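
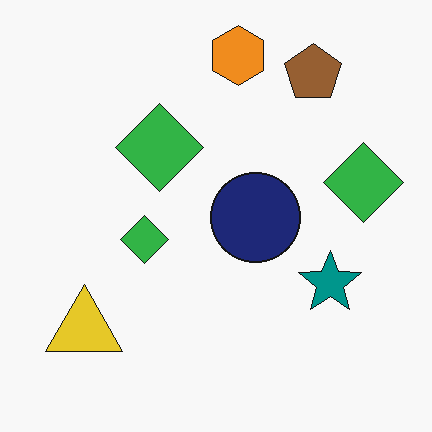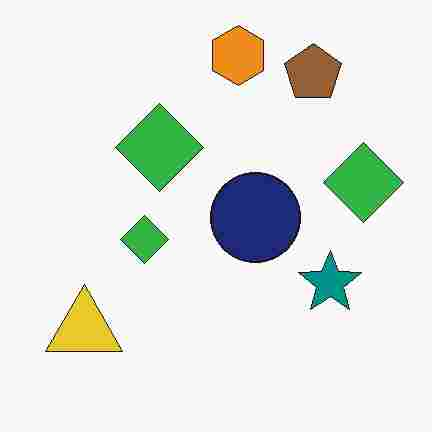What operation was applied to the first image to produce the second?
The transformation is: heavily JPEG-compressed with obvious blocking artifacts.

Blocky 8×8 compression artifacts appear around shape edges and the flat background shows ringing — characteristic JPEG degradation.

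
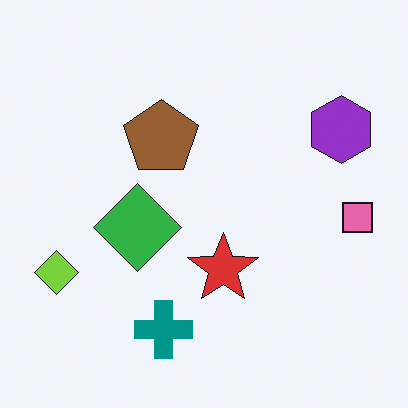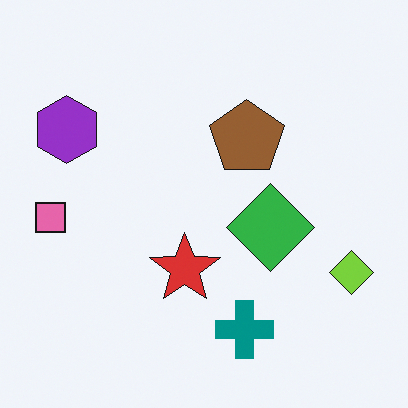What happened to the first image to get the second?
The second image is the first flipped horizontally (left ↔ right).

The pink square is in the right of the first image and the left of the second — shapes on opposite sides of the vertical midline have swapped in a mirror flip.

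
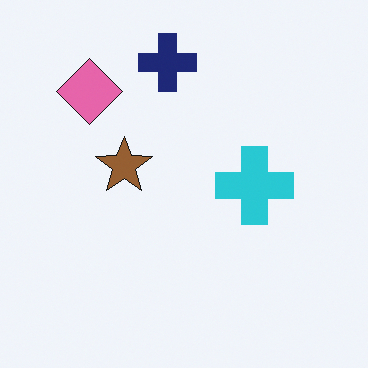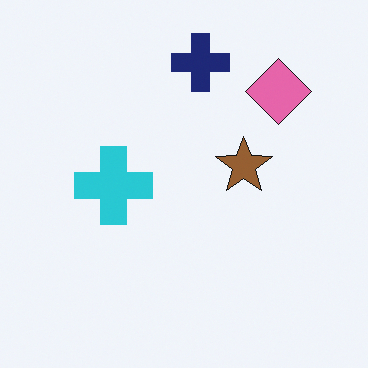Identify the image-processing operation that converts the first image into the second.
This is the original image flipped horizontally (left ↔ right).

The pink diamond is in the top-left of the first image and the top-right of the second — shapes on opposite sides of the vertical midline have swapped in a mirror flip.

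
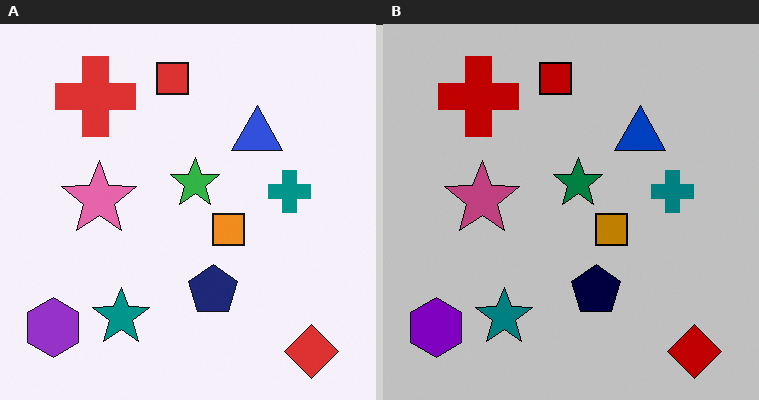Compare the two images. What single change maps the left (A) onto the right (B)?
Heavily posterized to just a handful of flat colors.

Each flat color has snapped to a coarser quantized level — most visibly, the near-white background has dropped to a flat grey.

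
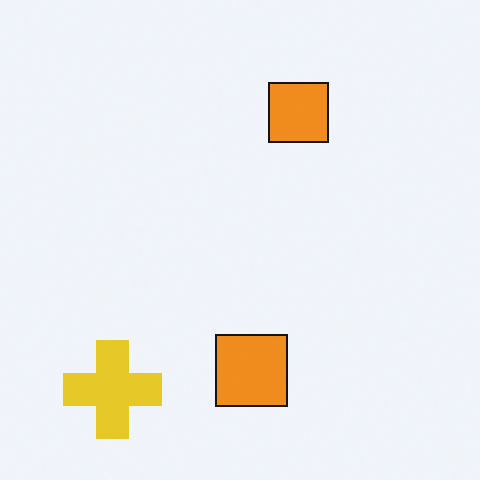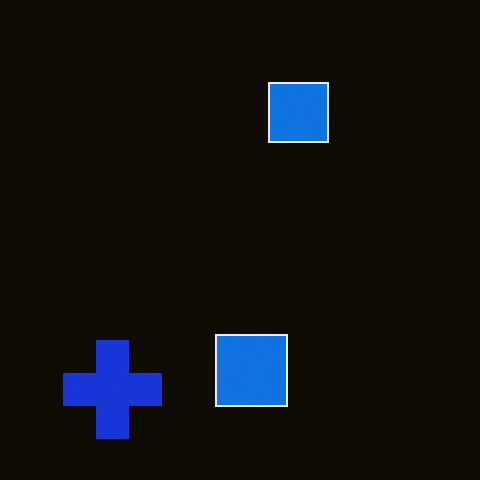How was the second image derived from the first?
The image was color-inverted (negative).

The light background has become dark and every shape's color is its complement — a photographic negative.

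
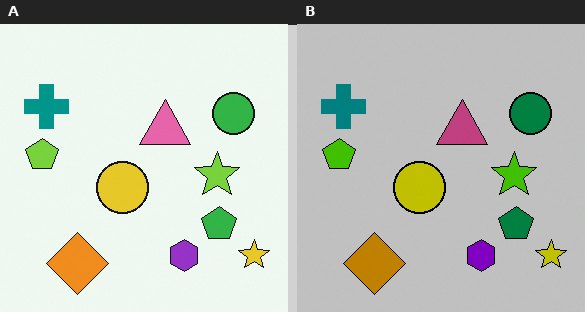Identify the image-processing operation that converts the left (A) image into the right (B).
This is the original image heavily posterized to just a handful of flat colors.

Each flat color has snapped to a coarser quantized level — most visibly, the near-white background has dropped to a flat grey.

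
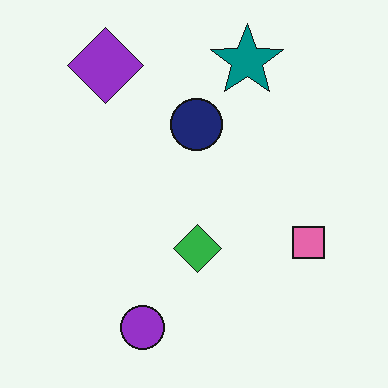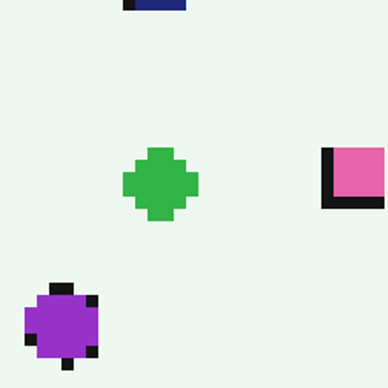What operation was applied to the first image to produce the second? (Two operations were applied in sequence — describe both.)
The image was moderately pixelated, then cropped to a noticeably smaller region and rescaled.

Shapes are reduced to large square blocks; fine edges and outlines are lost — a downscale-then-upscale (mosaic) effect. The visible shapes are larger and the field of view is narrower; shapes near the original edges may be partly or wholly outside the frame — a crop-and-rescale.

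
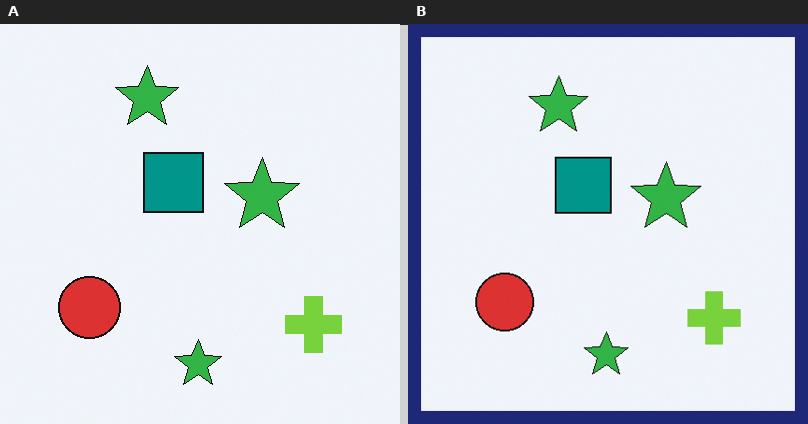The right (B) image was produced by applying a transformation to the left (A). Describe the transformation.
Framed with a navy border.

A solid navy frame runs around the edge of the right (B) image, with the content slightly shrunk inside it.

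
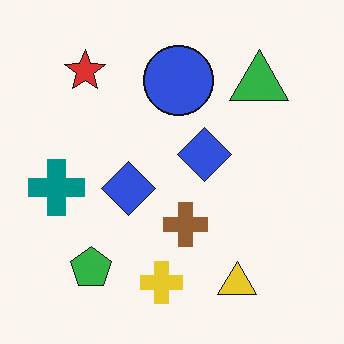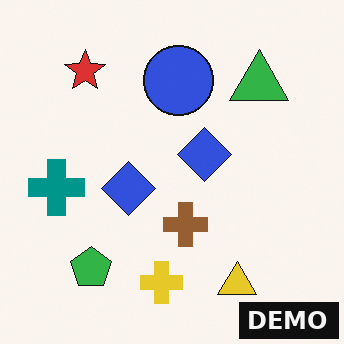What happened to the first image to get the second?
Watermarked with the text "DEMO" in the lower-right corner.

A dark label reading "DEMO" appears in the lower-right corner.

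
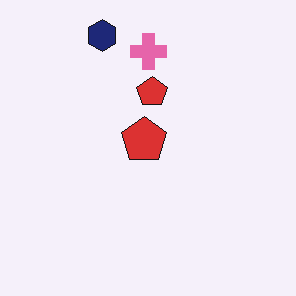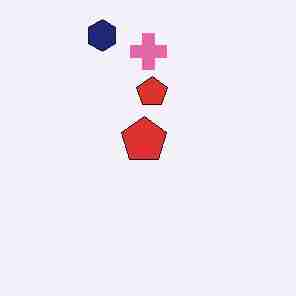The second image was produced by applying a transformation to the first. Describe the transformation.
It was heavily JPEG-compressed with obvious blocking artifacts.

Blocky 8×8 compression artifacts appear around shape edges and the flat background shows ringing — characteristic JPEG degradation.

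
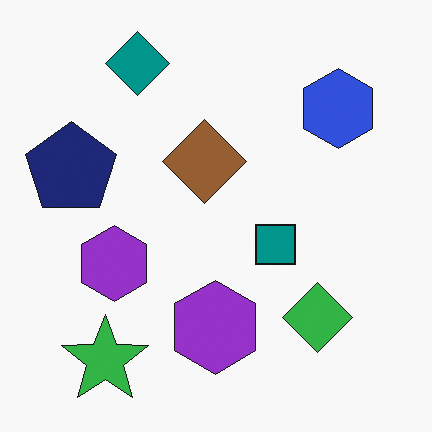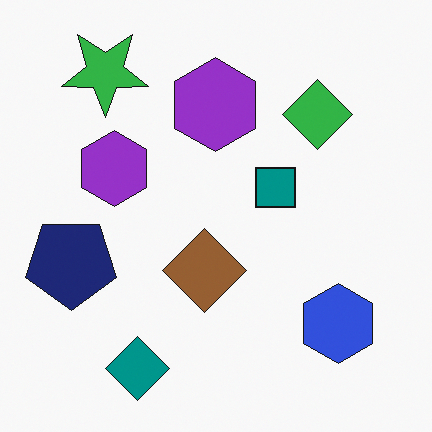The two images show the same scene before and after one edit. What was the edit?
This is the original image flipped vertically (top ↔ bottom).

The teal diamond is in the top-left of the first image and the bottom-left of the second — shapes on opposite sides of the horizontal midline have swapped in a mirror flip.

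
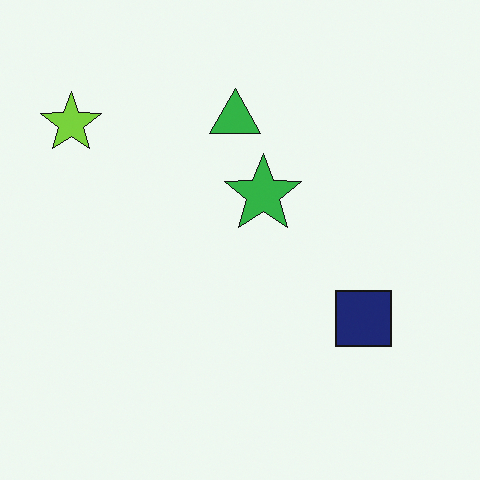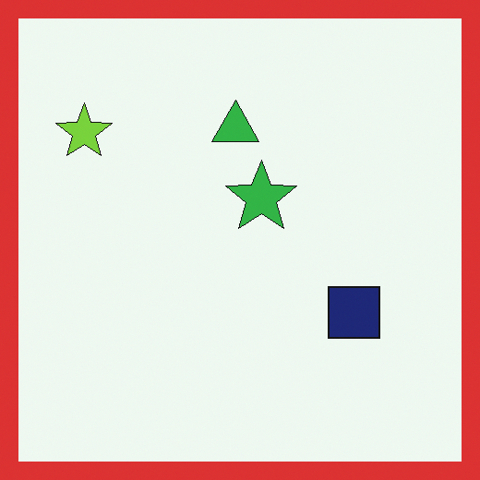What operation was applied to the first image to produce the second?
The second image is the first framed with a red border.

A solid red frame runs around the edge of the second image, with the content slightly shrunk inside it.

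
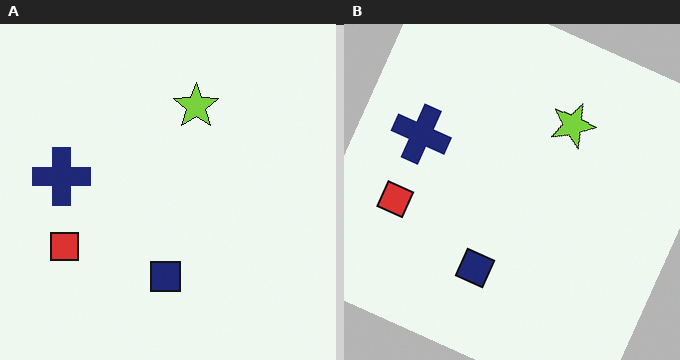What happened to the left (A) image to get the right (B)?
The transformation is: rotated clockwise by a moderate amount.

Every shape is tilted by the same angle and the image corners show triangular fill wedges — a whole-image rotation by a non-right angle.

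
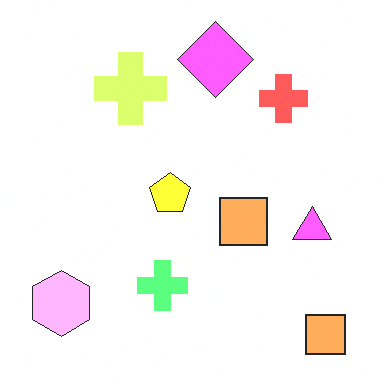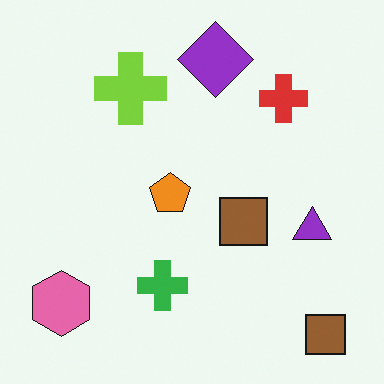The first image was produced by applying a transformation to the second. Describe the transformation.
Brightened a lot.

Every pixel — background and shapes alike — is uniformly brightened.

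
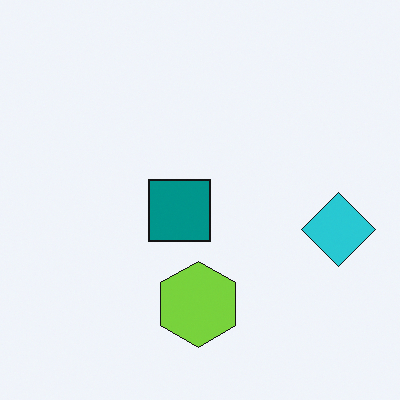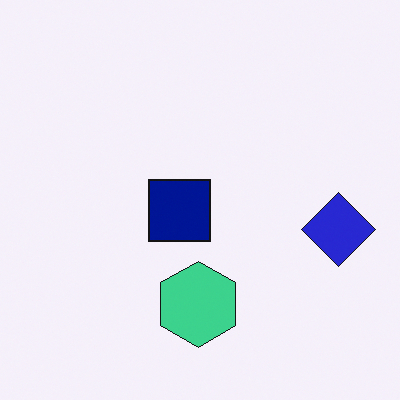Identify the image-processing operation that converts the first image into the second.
The second image is the first hue-shifted slightly.

Every shape's color has rotated by the same amount around the hue wheel — a uniform hue shift.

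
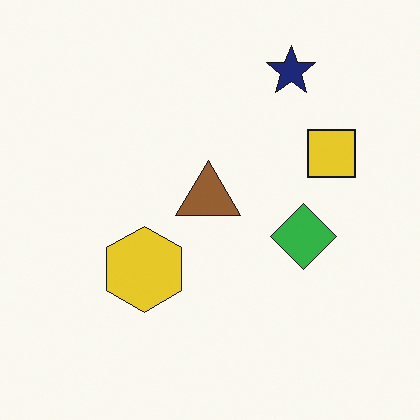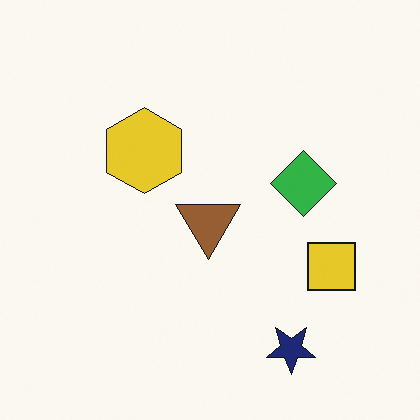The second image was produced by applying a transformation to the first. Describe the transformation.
It was flipped vertically (top ↔ bottom).

The navy star is in the top-right of the first image and the bottom-right of the second — shapes on opposite sides of the horizontal midline have swapped in a mirror flip.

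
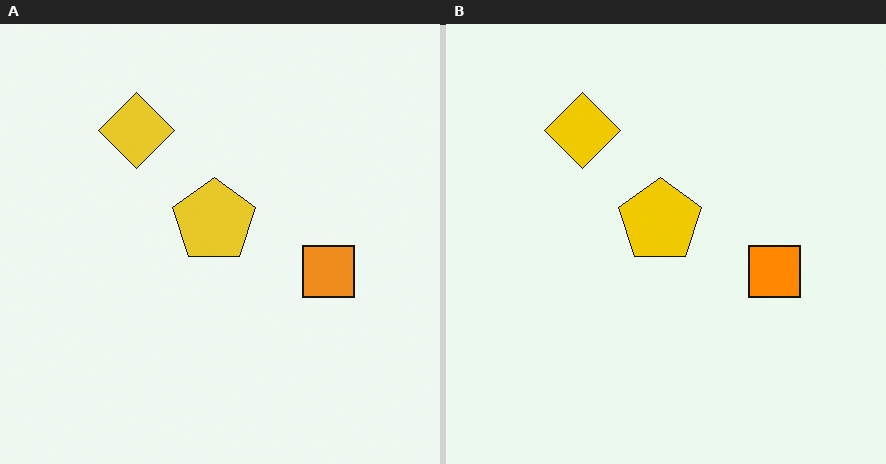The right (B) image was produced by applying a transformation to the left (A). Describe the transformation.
The image was slightly oversaturated.

All colors are more vivid — a global saturation change.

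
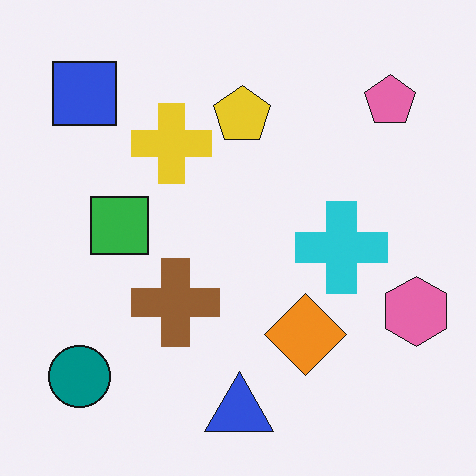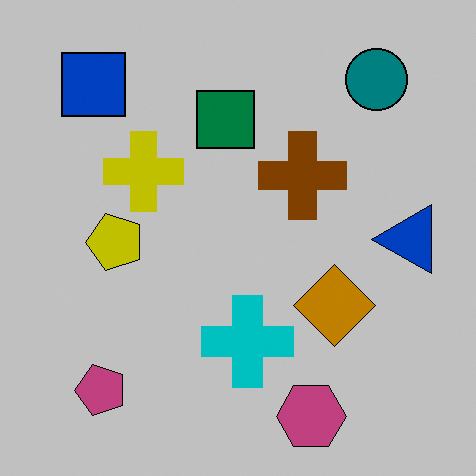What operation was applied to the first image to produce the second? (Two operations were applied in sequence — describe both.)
The transformation is: transposed (reflected across the top-left ↔ bottom-right diagonal), then heavily posterized to just a handful of flat colors.

Shapes have swapped their row and column positions — what was in the top-right is now in the bottom-left — a diagonal reflection. Each flat color has snapped to a coarser quantized level — most visibly, the near-white background has dropped to a flat grey.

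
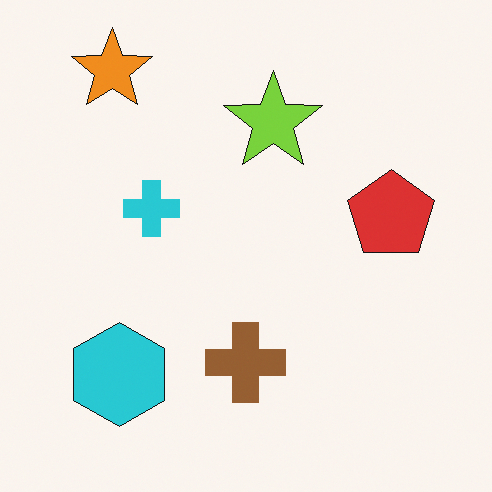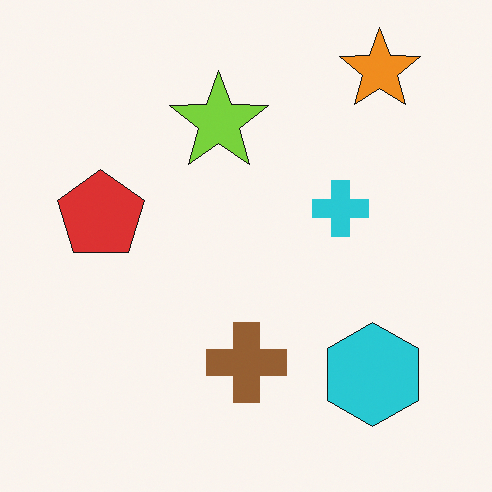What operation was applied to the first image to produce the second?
This is the original image flipped horizontally (left ↔ right).

The red pentagon is in the right of the first image and the left of the second — shapes on opposite sides of the vertical midline have swapped in a mirror flip.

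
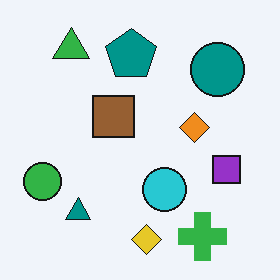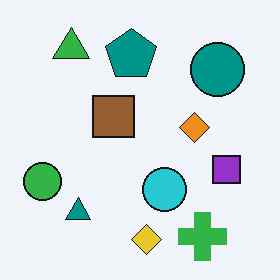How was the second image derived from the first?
This is the original image given moderate JPEG compression.

Blocky 8×8 compression artifacts appear around shape edges and the flat background shows ringing — characteristic JPEG degradation.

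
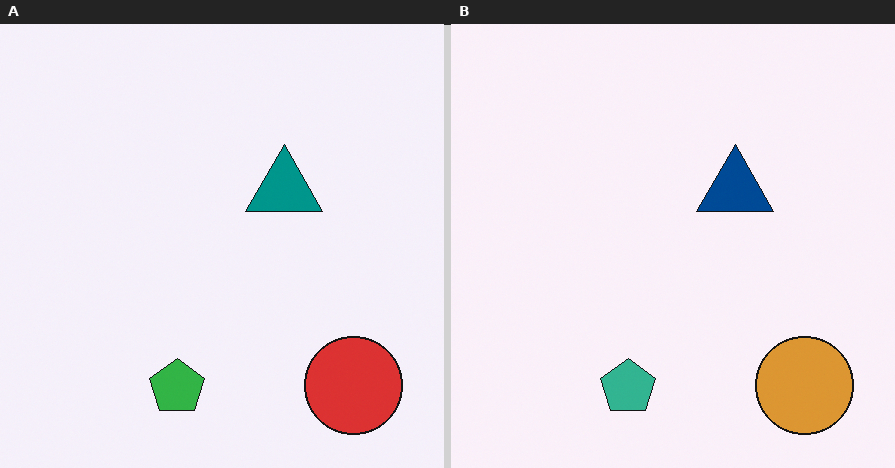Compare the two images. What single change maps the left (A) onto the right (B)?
It was hue-shifted slightly.

Every shape's color has rotated by the same amount around the hue wheel — a uniform hue shift.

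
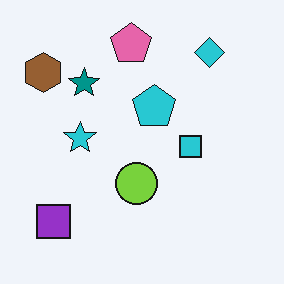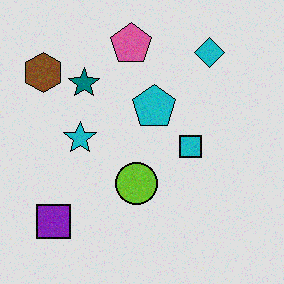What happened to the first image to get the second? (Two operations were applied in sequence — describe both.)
The second image is the first degraded with subtle gaussian noise, then posterized to a reduced palette.

Random speckle covers the whole image, including the flat background. Each flat color has snapped to a coarser quantized level — most visibly, the near-white background has dropped to a flat grey.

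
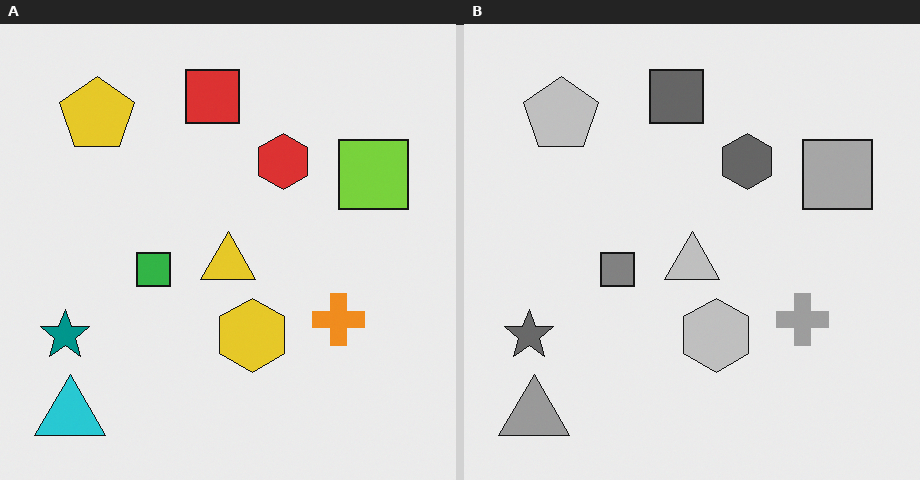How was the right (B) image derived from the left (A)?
Converted to grayscale.

All color is removed — every shape is now a shade of grey.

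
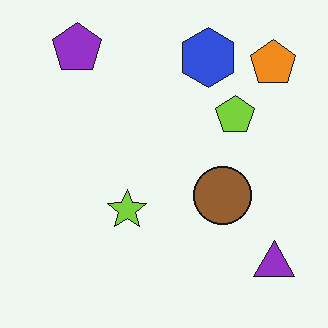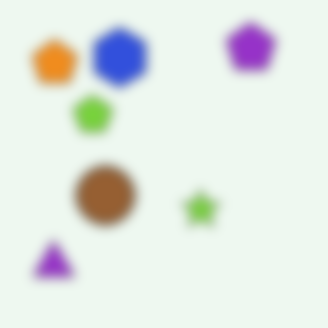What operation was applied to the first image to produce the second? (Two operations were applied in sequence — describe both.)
The image was flipped horizontally (left ↔ right), then strongly gaussian-blurred.

The purple triangle is in the bottom-right of the first image and the bottom-left of the second — shapes on opposite sides of the vertical midline have swapped in a mirror flip. Shape edges and outlines are uniformly softened across the whole image.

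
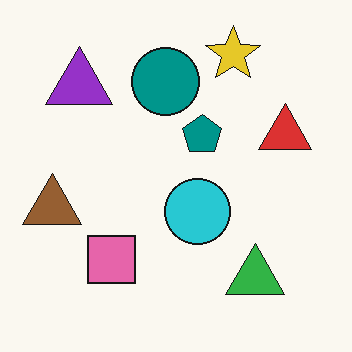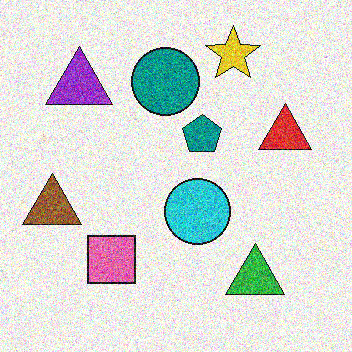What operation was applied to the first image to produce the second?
The image was degraded with strong gaussian noise.

Random speckle covers the whole image, including the flat background.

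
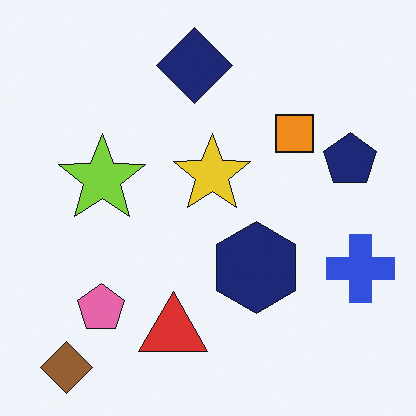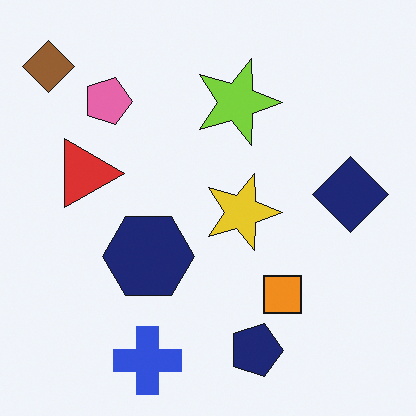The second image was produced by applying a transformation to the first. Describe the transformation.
It was rotated 90° clockwise.

The brown diamond sits in the bottom-left of the first image and the top-left of the second — consistent with a whole-image 90° clockwise rotation.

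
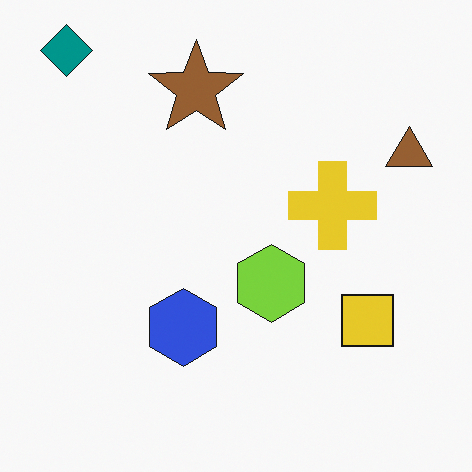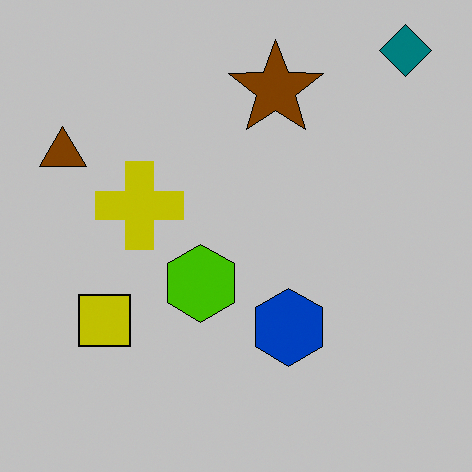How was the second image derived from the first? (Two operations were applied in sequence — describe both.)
The second image is the first flipped horizontally (left ↔ right), then aggressively posterized.

The brown triangle is in the top-right of the first image and the top-left of the second — shapes on opposite sides of the vertical midline have swapped in a mirror flip. Each flat color has snapped to a coarser quantized level — most visibly, the near-white background has dropped to a flat grey.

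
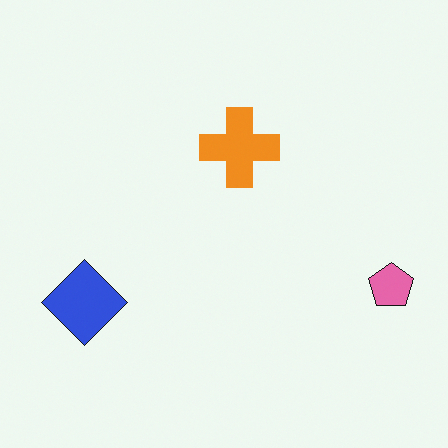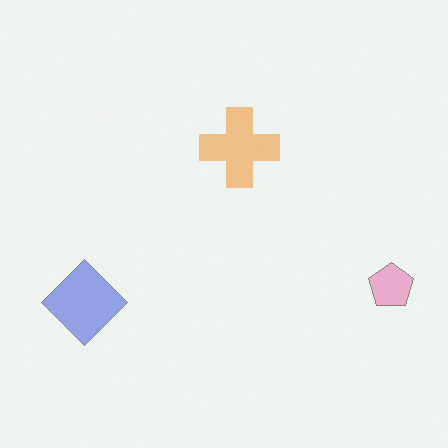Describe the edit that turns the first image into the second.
The second image is the first given much lower contrast.

Tones are pushed toward mid-grey across the whole image — a global contrast change.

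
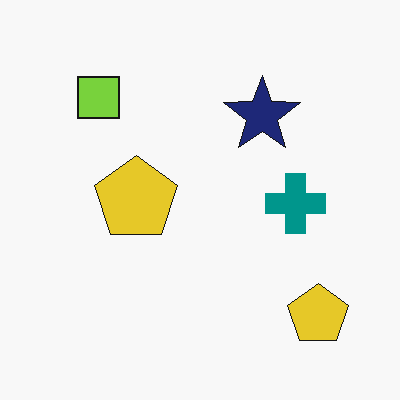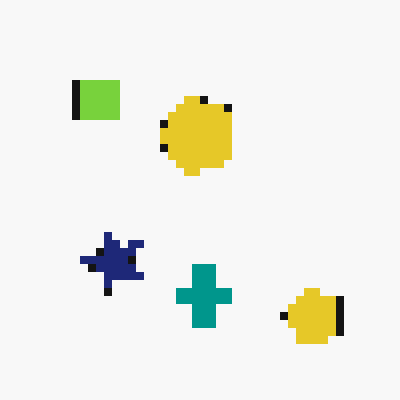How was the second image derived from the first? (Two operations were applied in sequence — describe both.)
Transposed (reflected across the top-left ↔ bottom-right diagonal), then moderately pixelated.

Shapes have swapped their row and column positions — what was in the top-right is now in the bottom-left — a diagonal reflection. Shapes are reduced to large square blocks; fine edges and outlines are lost — a downscale-then-upscale (mosaic) effect.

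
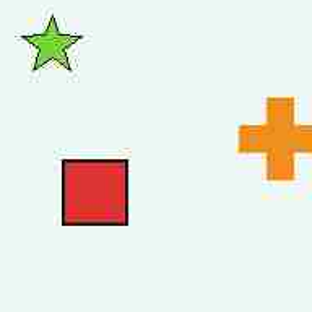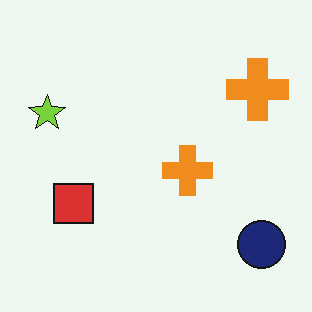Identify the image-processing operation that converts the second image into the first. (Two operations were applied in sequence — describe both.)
The first image is the second degraded with heavy JPEG compression, then cropped tightly and scaled back up.

Blocky 8×8 compression artifacts appear around shape edges and the flat background shows ringing — characteristic JPEG degradation. The visible shapes are larger and the field of view is narrower; shapes near the original edges may be partly or wholly outside the frame — a crop-and-rescale.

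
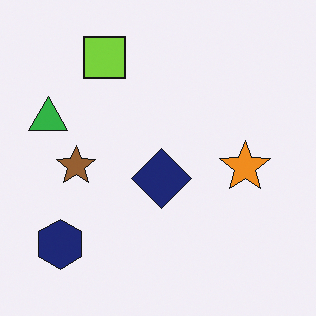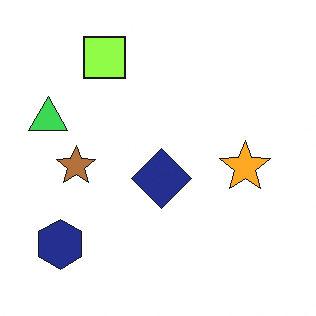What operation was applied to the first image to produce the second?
The transformation is: brightened a little.

Every pixel — background and shapes alike — is uniformly brightened.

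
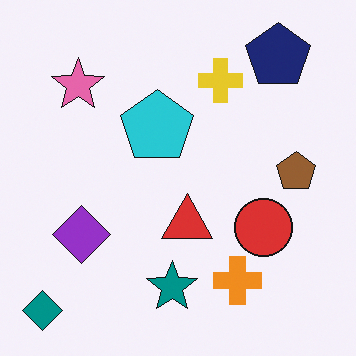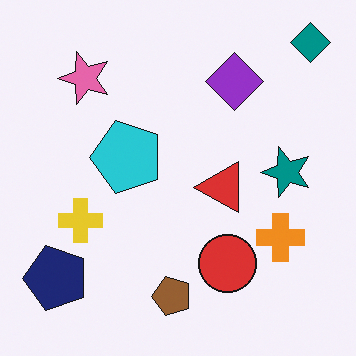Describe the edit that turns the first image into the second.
This is the original image transposed (reflected across the top-left ↔ bottom-right diagonal).

Shapes have swapped their row and column positions — what was in the top-right is now in the bottom-left — a diagonal reflection.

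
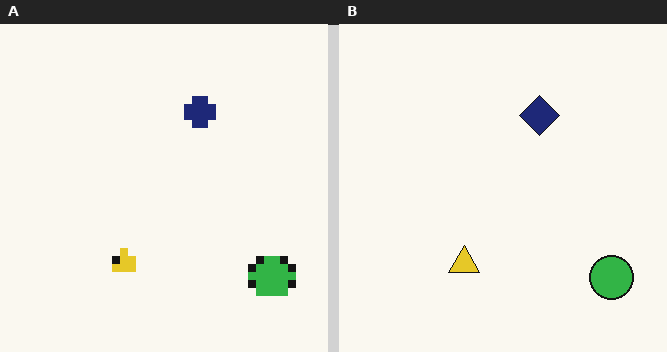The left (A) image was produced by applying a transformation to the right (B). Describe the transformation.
This is the original image moderately pixelated.

Shapes are reduced to large square blocks; fine edges and outlines are lost — a downscale-then-upscale (mosaic) effect.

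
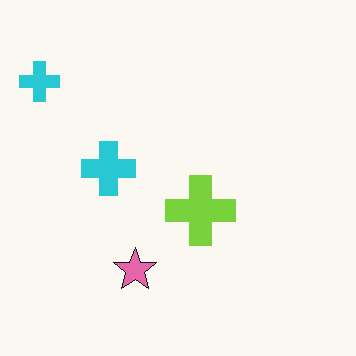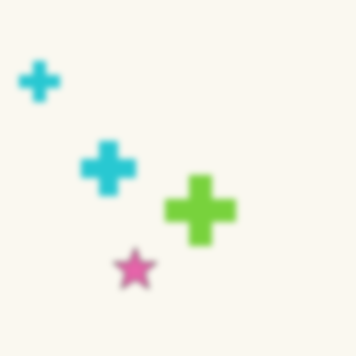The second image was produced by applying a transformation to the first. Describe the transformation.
Moderately blurred.

Shape edges and outlines are uniformly softened across the whole image.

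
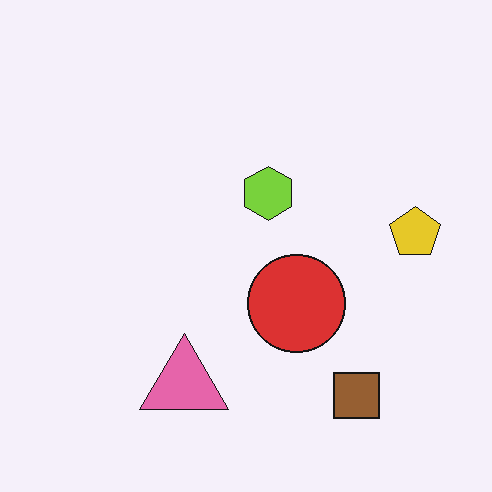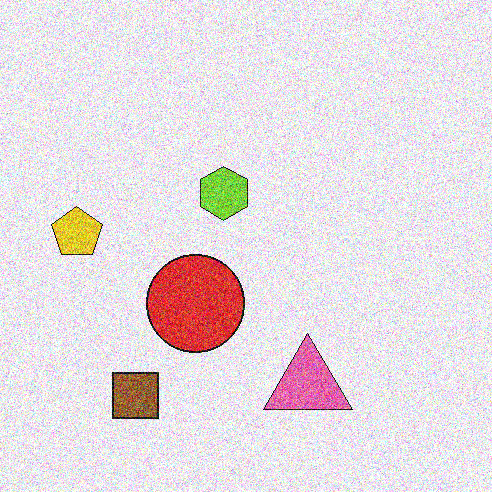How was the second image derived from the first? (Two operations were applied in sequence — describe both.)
Flipped horizontally (left ↔ right), then degraded with heavy additive noise.

The yellow pentagon is in the right of the first image and the left of the second — shapes on opposite sides of the vertical midline have swapped in a mirror flip. Random speckle covers the whole image, including the flat background.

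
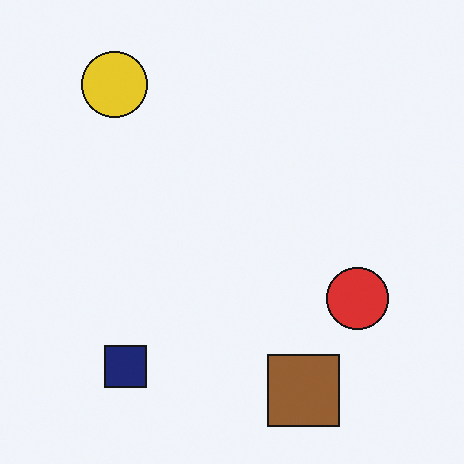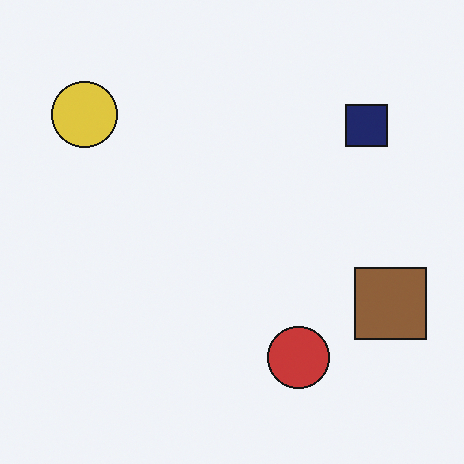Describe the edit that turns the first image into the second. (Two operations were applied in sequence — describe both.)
The transformation is: transposed (reflected across the top-left ↔ bottom-right diagonal), then slightly desaturated.

Shapes have swapped their row and column positions — what was in the top-right is now in the bottom-left — a diagonal reflection. All colors are more muted and greyish — a global saturation change.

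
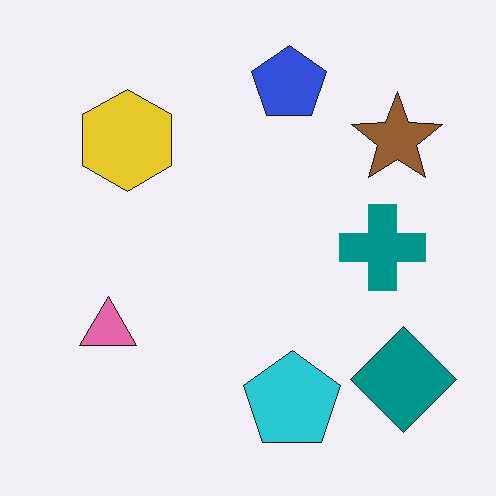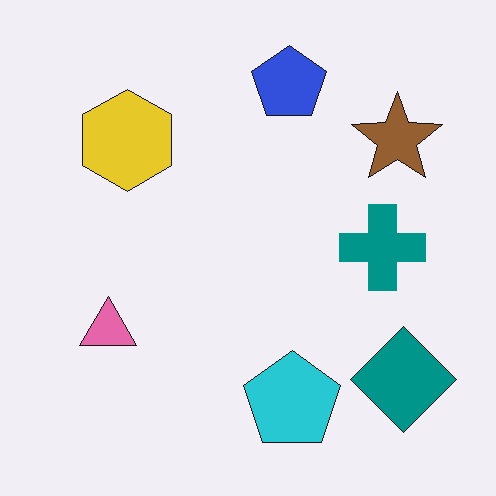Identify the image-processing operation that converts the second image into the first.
The transformation is: JPEG-compressed with visible artifacts.

Blocky 8×8 compression artifacts appear around shape edges and the flat background shows ringing — characteristic JPEG degradation.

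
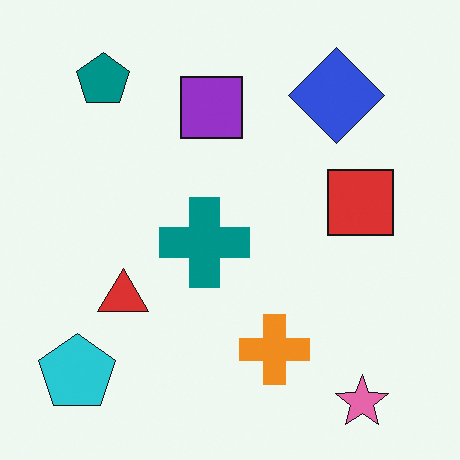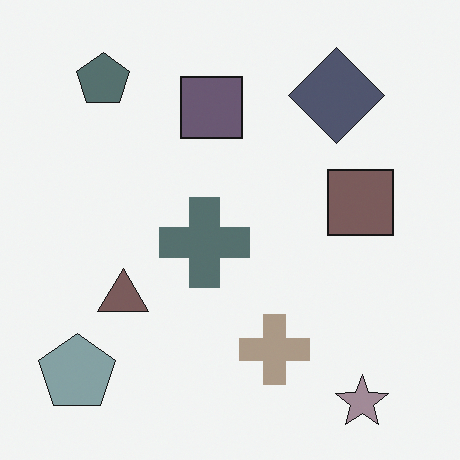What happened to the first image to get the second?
The image was made much more muted (saturation change).

All colors are more muted and greyish — a global saturation change.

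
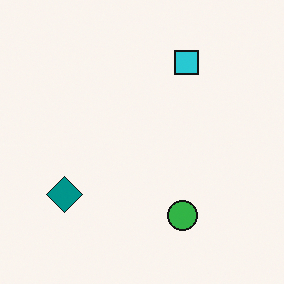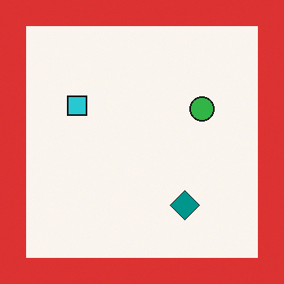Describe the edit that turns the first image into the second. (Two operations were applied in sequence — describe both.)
The second image is the first rotated 90° counter-clockwise, then framed with a red border.

The teal diamond sits in the bottom-left of the first image and the bottom-right of the second — consistent with a whole-image 90° counter-clockwise rotation. A solid red frame runs around the edge of the second image, with the content slightly shrunk inside it.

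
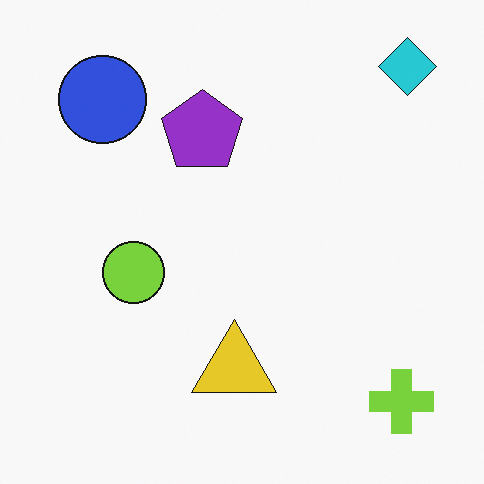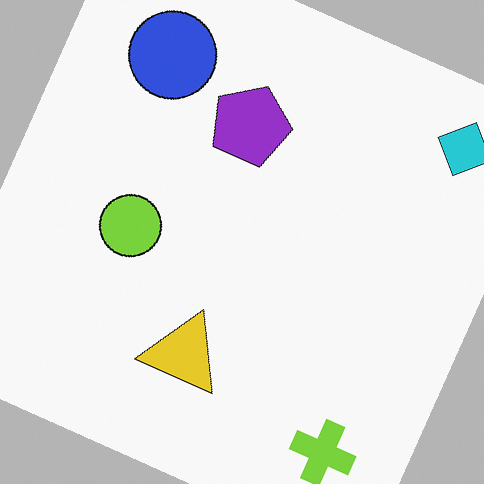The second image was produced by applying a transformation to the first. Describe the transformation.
The transformation is: rotated clockwise by a moderate amount.

Every shape is tilted by the same angle and the image corners show triangular fill wedges — a whole-image rotation by a non-right angle.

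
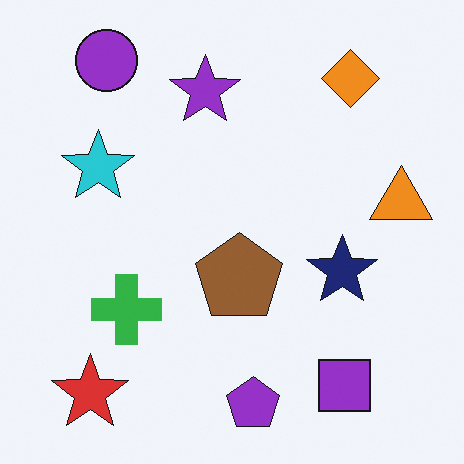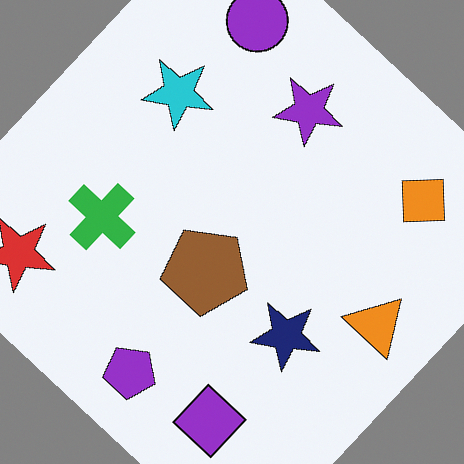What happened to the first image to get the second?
It was rotated clockwise by a large amount — several tens of degrees.

Every shape is tilted by the same angle and the image corners show triangular fill wedges — a whole-image rotation by a non-right angle.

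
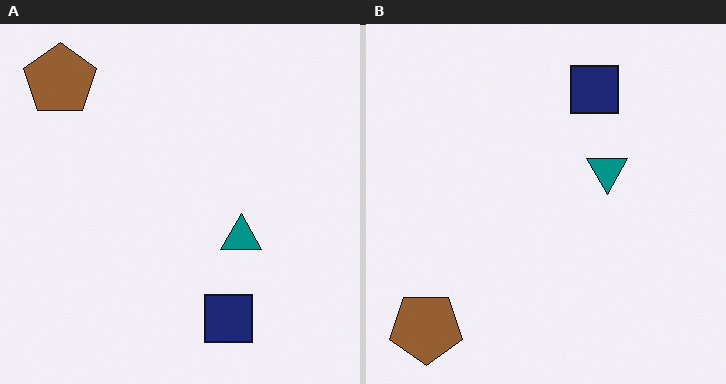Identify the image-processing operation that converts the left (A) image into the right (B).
The transformation is: flipped vertically (top ↔ bottom).

The brown pentagon is in the top-left of the left (A) image and the bottom-left of the right (B) — shapes on opposite sides of the horizontal midline have swapped in a mirror flip.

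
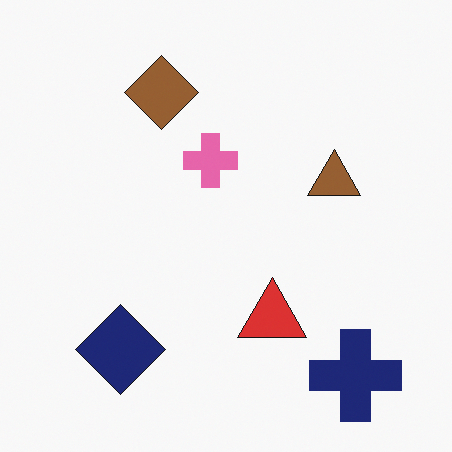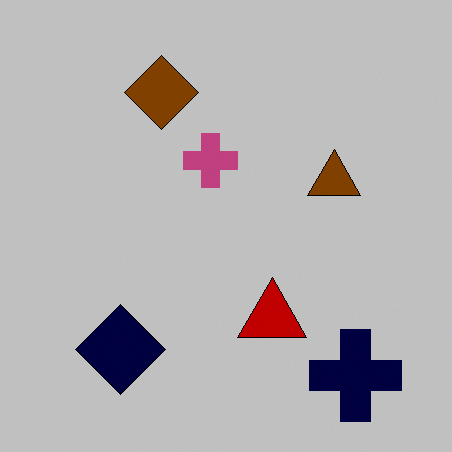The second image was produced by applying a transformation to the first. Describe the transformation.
The image was heavily posterized to just a handful of flat colors.

Each flat color has snapped to a coarser quantized level — most visibly, the near-white background has dropped to a flat grey.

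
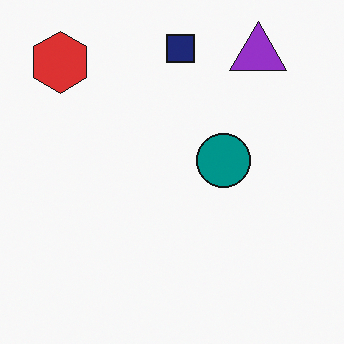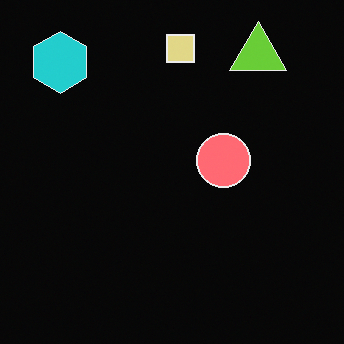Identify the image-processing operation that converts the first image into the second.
This is the original image color-inverted (negative).

The light background has become dark and every shape's color is its complement — a photographic negative.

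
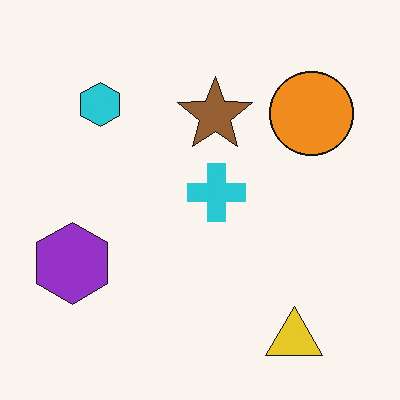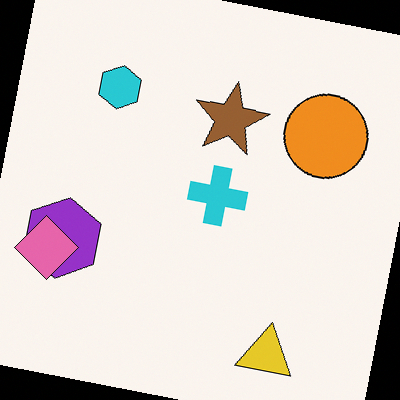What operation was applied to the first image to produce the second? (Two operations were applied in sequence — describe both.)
Rotated clockwise by a slight angle, then overlaid with an additional pink diamond.

Every shape is tilted by the same angle and the image corners show triangular fill wedges — a whole-image rotation by a non-right angle. A pink diamond appears in the second image that is absent from the first.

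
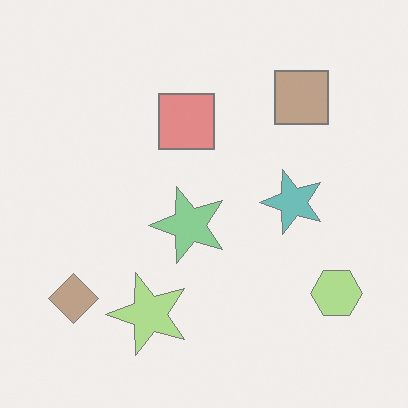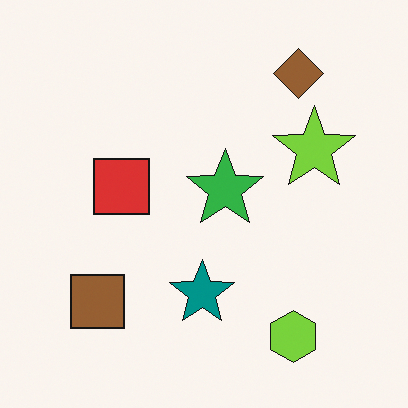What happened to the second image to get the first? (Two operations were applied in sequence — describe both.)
This is the original image given much lower contrast, then transposed (reflected across the top-left ↔ bottom-right diagonal).

Tones are pushed toward mid-grey across the whole image — a global contrast change. Shapes have swapped their row and column positions — what was in the top-right is now in the bottom-left — a diagonal reflection.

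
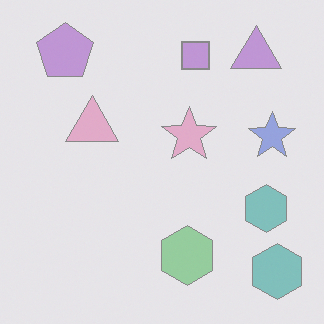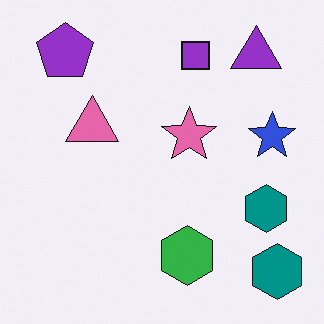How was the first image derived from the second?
The transformation is: washed out (contrast reduced).

Tones are pushed toward mid-grey across the whole image — a global contrast change.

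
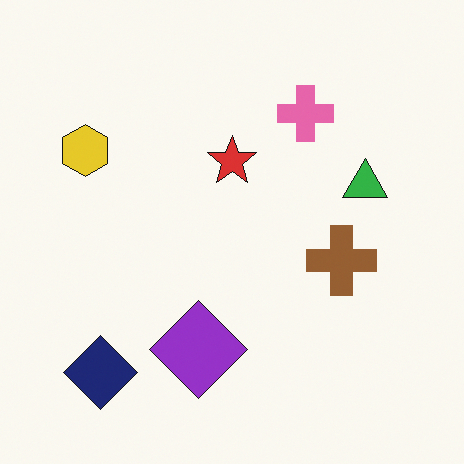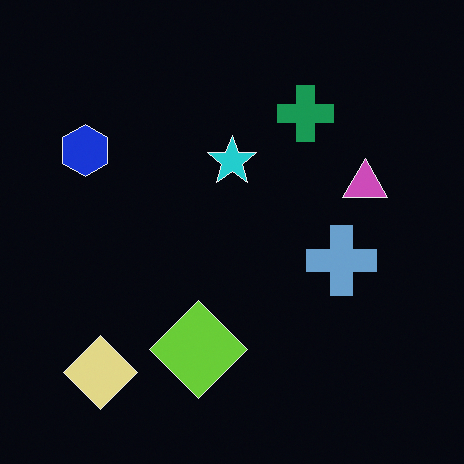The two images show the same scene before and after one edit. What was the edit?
Color-inverted (negative).

The light background has become dark and every shape's color is its complement — a photographic negative.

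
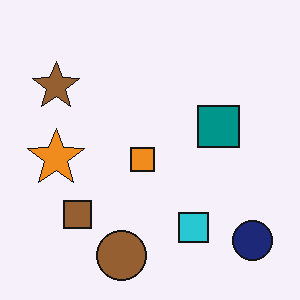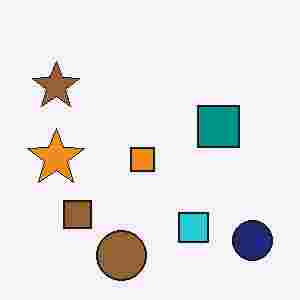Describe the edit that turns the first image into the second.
Degraded with heavy JPEG compression.

Blocky 8×8 compression artifacts appear around shape edges and the flat background shows ringing — characteristic JPEG degradation.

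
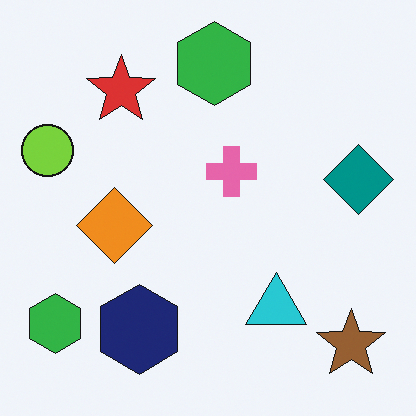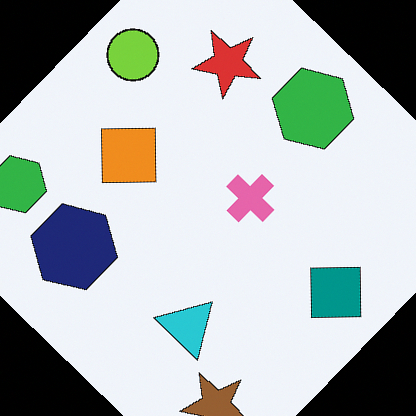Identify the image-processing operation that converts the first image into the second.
This is the original image rotated clockwise by a large amount — several tens of degrees.

Every shape is tilted by the same angle and the image corners show triangular fill wedges — a whole-image rotation by a non-right angle.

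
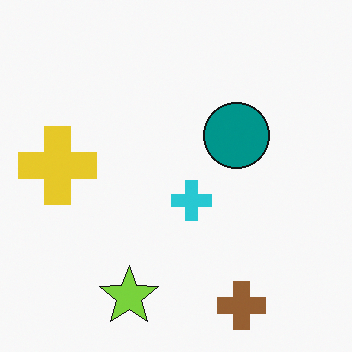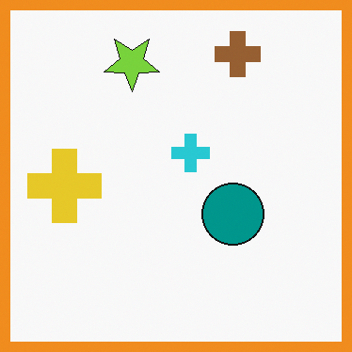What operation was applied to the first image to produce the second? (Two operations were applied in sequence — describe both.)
This is the original image flipped vertically (top ↔ bottom), then framed with a orange border.

The brown cross is in the bottom-right of the first image and the top-right of the second — shapes on opposite sides of the horizontal midline have swapped in a mirror flip. A solid orange frame runs around the edge of the second image, with the content slightly shrunk inside it.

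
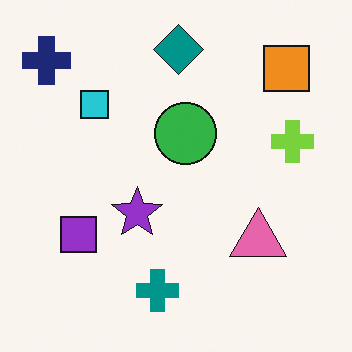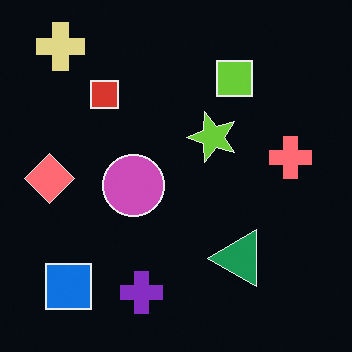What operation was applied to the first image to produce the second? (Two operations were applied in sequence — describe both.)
It was transposed (reflected across the top-left ↔ bottom-right diagonal), then color-inverted (negative).

Shapes have swapped their row and column positions — what was in the top-right is now in the bottom-left — a diagonal reflection. The light background has become dark and every shape's color is its complement — a photographic negative.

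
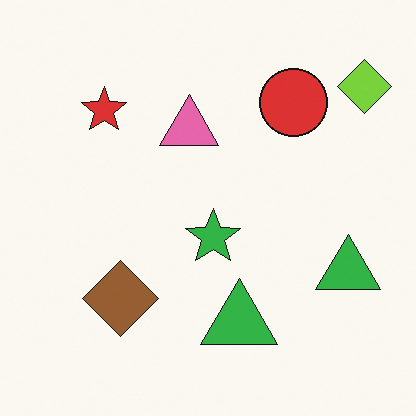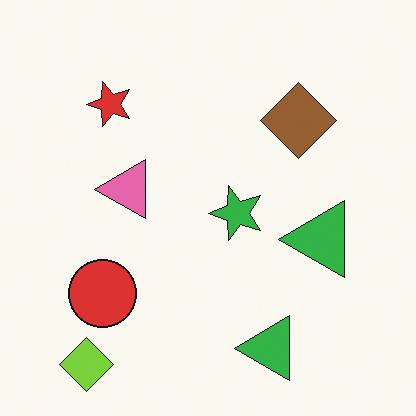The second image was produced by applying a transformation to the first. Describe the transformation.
The second image is the first transposed (reflected across the top-left ↔ bottom-right diagonal).

Shapes have swapped their row and column positions — what was in the top-right is now in the bottom-left — a diagonal reflection.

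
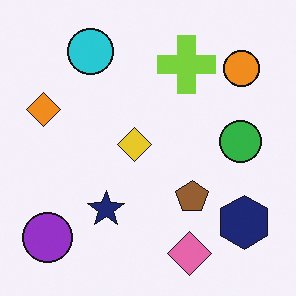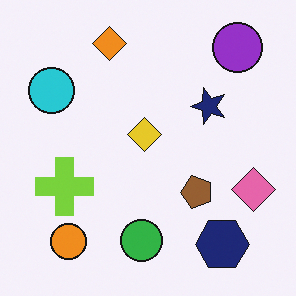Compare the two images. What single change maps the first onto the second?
The image was transposed (reflected across the top-left ↔ bottom-right diagonal).

Shapes have swapped their row and column positions — what was in the top-right is now in the bottom-left — a diagonal reflection.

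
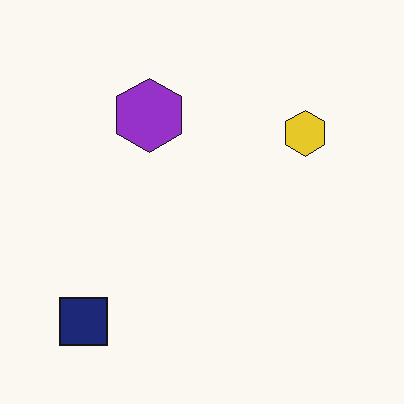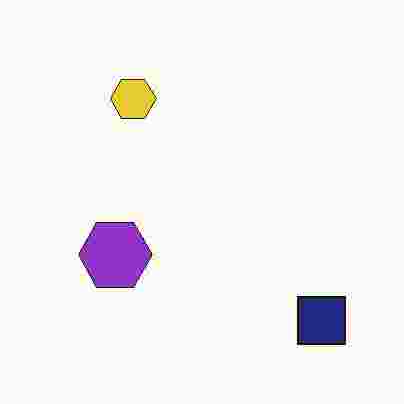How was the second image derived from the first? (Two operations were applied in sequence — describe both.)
Degraded with heavy JPEG compression, then rotated 90° counter-clockwise.

Blocky 8×8 compression artifacts appear around shape edges and the flat background shows ringing — characteristic JPEG degradation. The navy square sits in the bottom-left of the first image and the bottom-right of the second — consistent with a whole-image 90° counter-clockwise rotation.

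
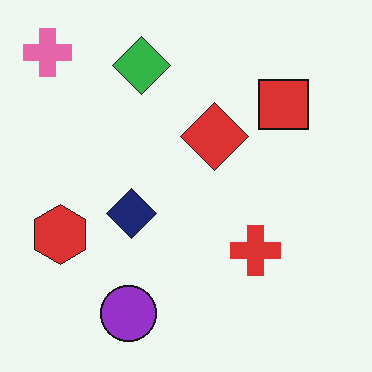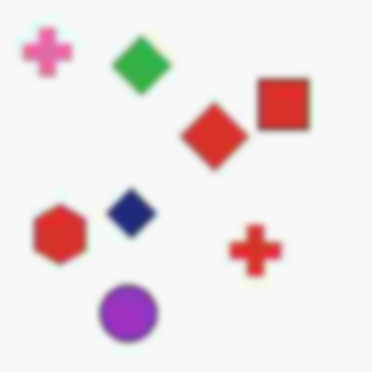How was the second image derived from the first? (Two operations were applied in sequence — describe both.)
It was degraded with heavy JPEG compression, then noticeably gaussian-blurred.

Blocky 8×8 compression artifacts appear around shape edges and the flat background shows ringing — characteristic JPEG degradation. Shape edges and outlines are uniformly softened across the whole image.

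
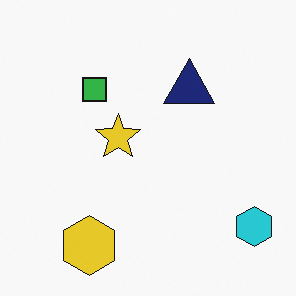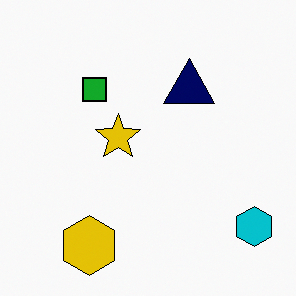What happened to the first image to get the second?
Given slightly increased contrast.

Tones are pushed away from mid-grey across the whole image — a global contrast change.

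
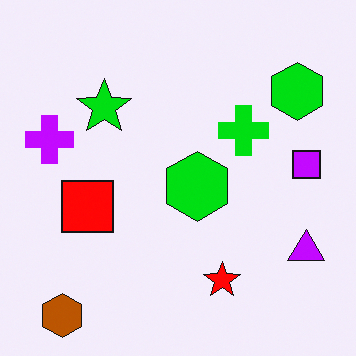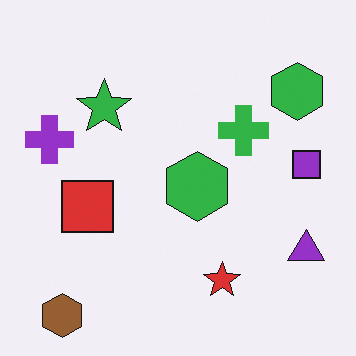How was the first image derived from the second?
This is the original image made much more vivid (saturation change).

All colors are more vivid — a global saturation change.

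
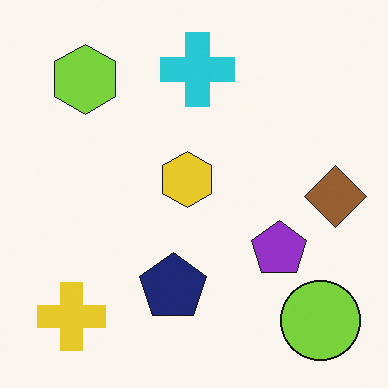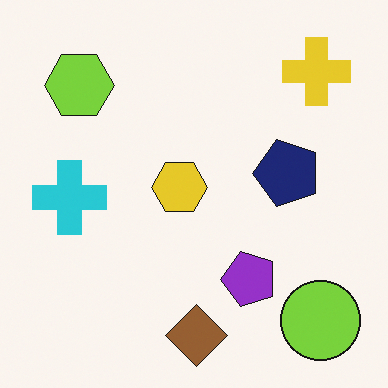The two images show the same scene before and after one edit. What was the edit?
The transformation is: transposed (reflected across the top-left ↔ bottom-right diagonal).

Shapes have swapped their row and column positions — what was in the top-right is now in the bottom-left — a diagonal reflection.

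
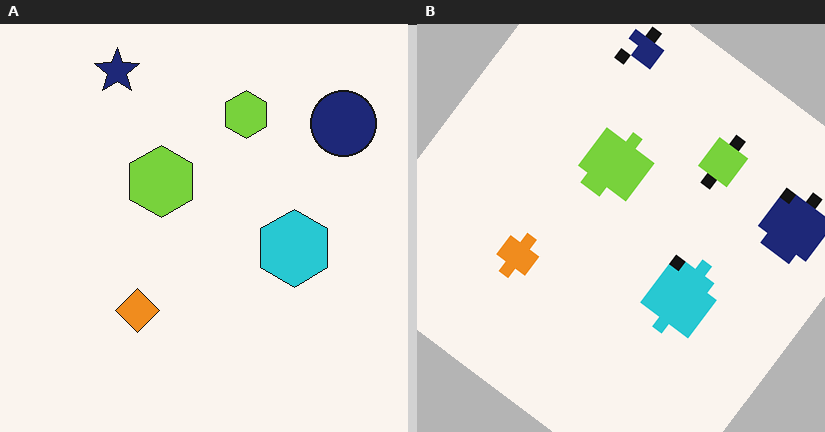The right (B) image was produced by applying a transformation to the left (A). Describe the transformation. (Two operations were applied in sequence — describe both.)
The image was coarsely pixelated, then rotated clockwise by a large amount — several tens of degrees.

Shapes are reduced to large square blocks; fine edges and outlines are lost — a downscale-then-upscale (mosaic) effect. Every shape is tilted by the same angle and the image corners show triangular fill wedges — a whole-image rotation by a non-right angle.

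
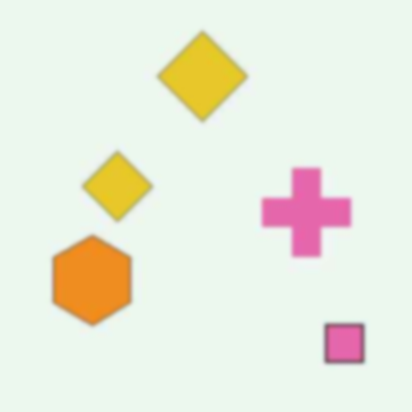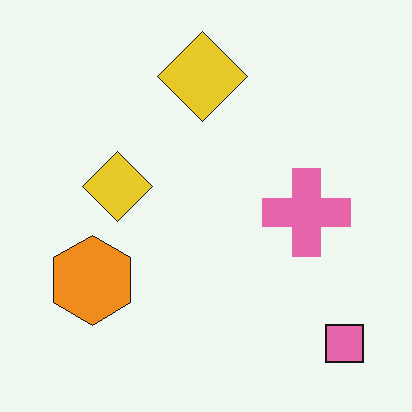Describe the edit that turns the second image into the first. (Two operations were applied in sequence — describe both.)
This is the original image given moderate JPEG compression, then slightly softened.

Blocky 8×8 compression artifacts appear around shape edges and the flat background shows ringing — characteristic JPEG degradation. Shape edges and outlines are uniformly softened across the whole image.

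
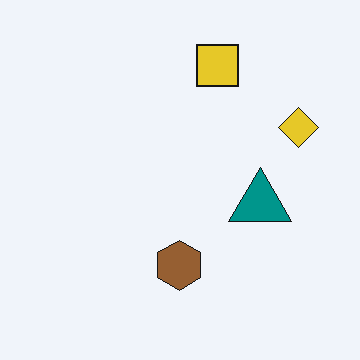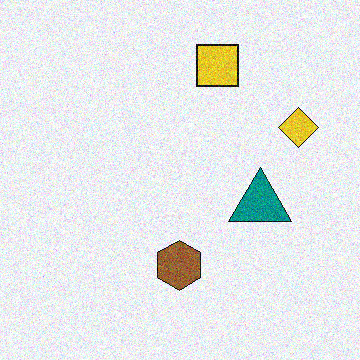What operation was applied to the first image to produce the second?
This is the original image degraded with moderate additive noise.

Random speckle covers the whole image, including the flat background.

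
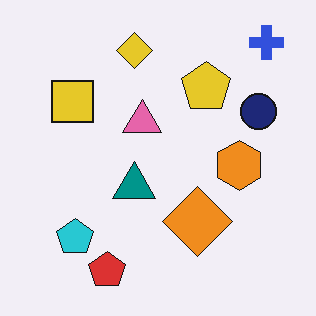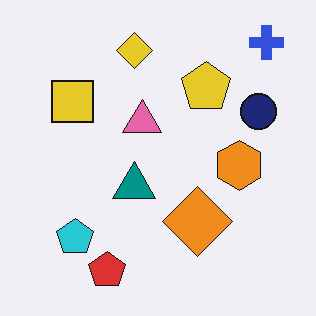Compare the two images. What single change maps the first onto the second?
The transformation is: JPEG-compressed with visible artifacts.

Blocky 8×8 compression artifacts appear around shape edges and the flat background shows ringing — characteristic JPEG degradation.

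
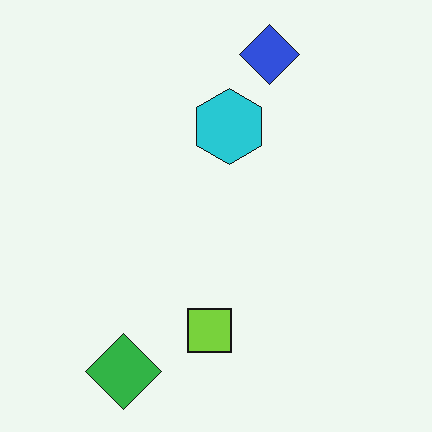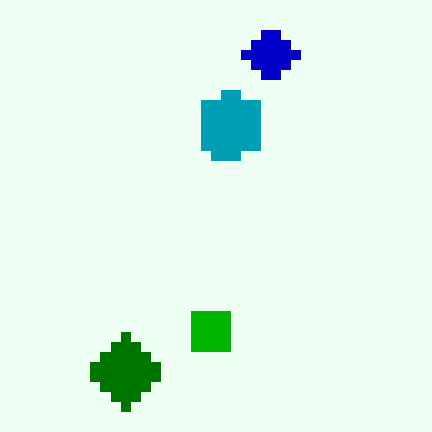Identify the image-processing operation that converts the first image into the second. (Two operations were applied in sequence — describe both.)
The image was given much higher contrast, then coarsely pixelated.

Tones are pushed away from mid-grey across the whole image — a global contrast change. Shapes are reduced to large square blocks; fine edges and outlines are lost — a downscale-then-upscale (mosaic) effect.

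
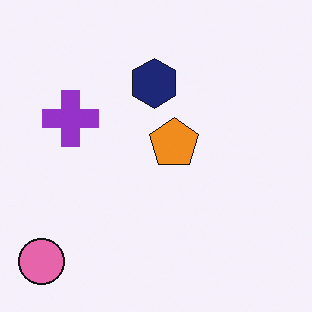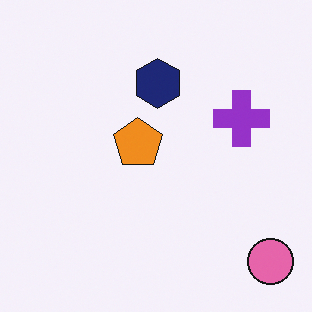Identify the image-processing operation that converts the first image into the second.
It was flipped horizontally (left ↔ right).

The pink circle is in the bottom-left of the first image and the bottom-right of the second — shapes on opposite sides of the vertical midline have swapped in a mirror flip.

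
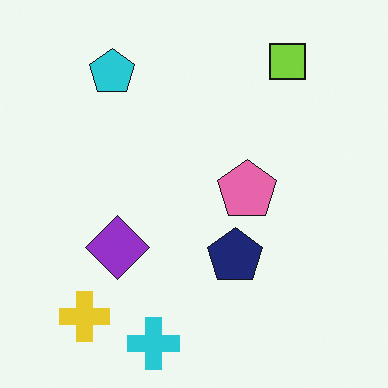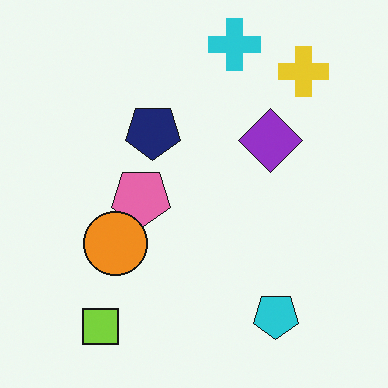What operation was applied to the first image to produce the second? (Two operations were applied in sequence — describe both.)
The image was rotated 180°, then overlaid with an additional orange circle.

The yellow cross sits in the bottom-left of the first image and the top-right of the second — consistent with a whole-image 180° rotation. An orange circle appears in the second image that is absent from the first.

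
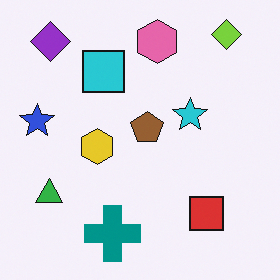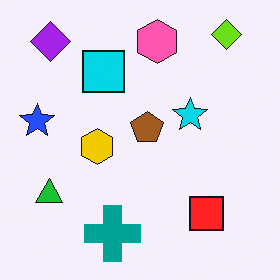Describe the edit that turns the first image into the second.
The second image is the first slightly oversaturated.

All colors are more vivid — a global saturation change.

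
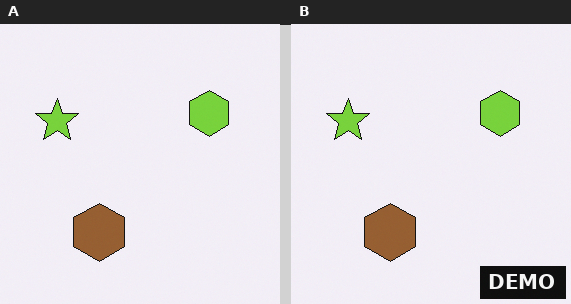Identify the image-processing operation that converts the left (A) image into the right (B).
Watermarked with the text "DEMO" in the lower-right corner.

A dark label reading "DEMO" appears in the lower-right corner.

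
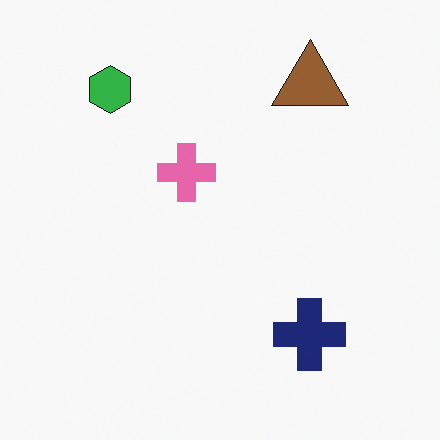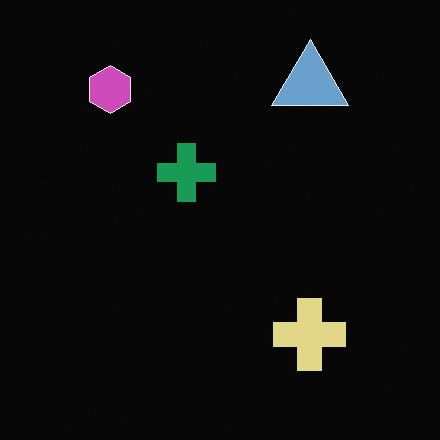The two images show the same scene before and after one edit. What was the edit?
Color-inverted (negative).

The light background has become dark and every shape's color is its complement — a photographic negative.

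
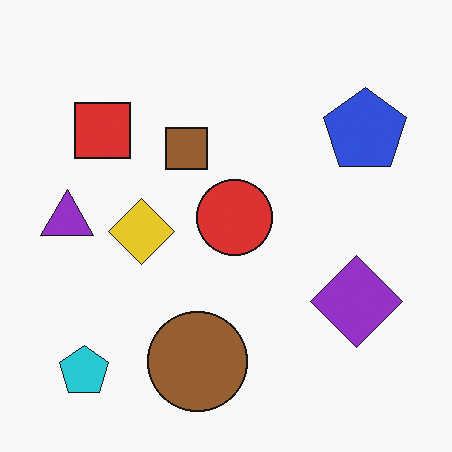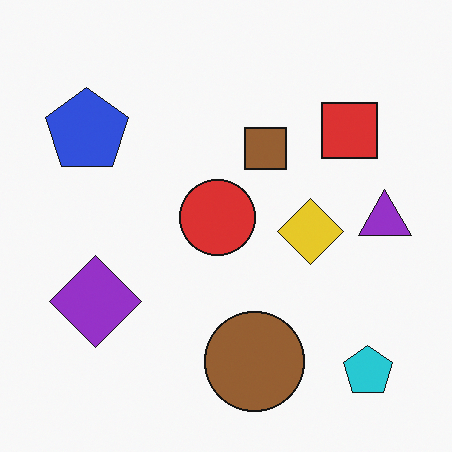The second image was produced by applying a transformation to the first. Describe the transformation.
The image was flipped horizontally (left ↔ right).

The purple triangle is in the left of the first image and the right of the second — shapes on opposite sides of the vertical midline have swapped in a mirror flip.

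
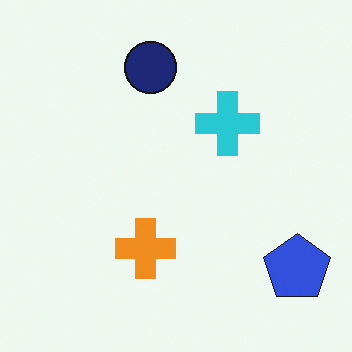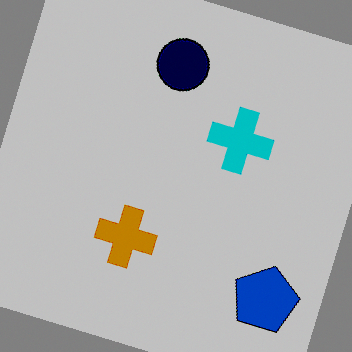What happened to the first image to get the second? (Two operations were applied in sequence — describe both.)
The second image is the first rotated clockwise by a clearly visible amount, then aggressively posterized.

Every shape is tilted by the same angle and the image corners show triangular fill wedges — a whole-image rotation by a non-right angle. Each flat color has snapped to a coarser quantized level — most visibly, the near-white background has dropped to a flat grey.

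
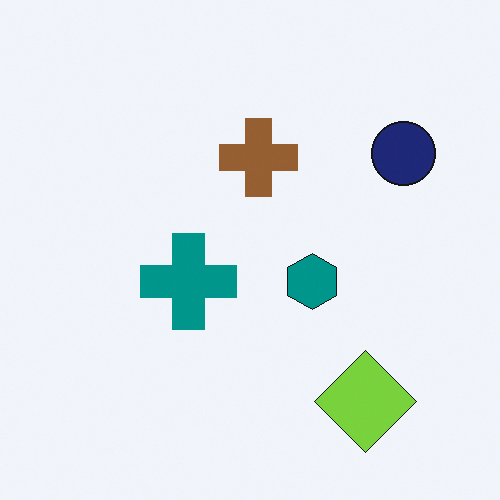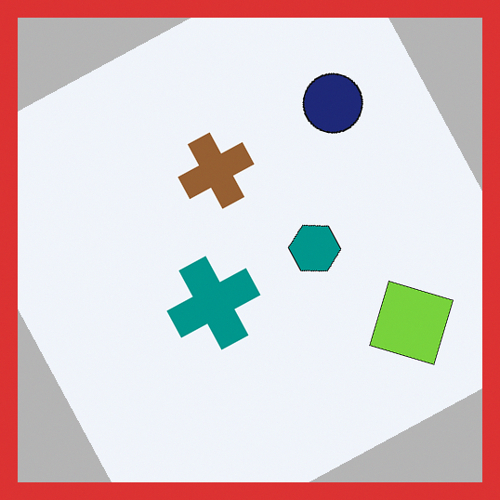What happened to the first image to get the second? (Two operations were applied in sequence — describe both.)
The transformation is: rotated counter-clockwise by a moderate amount, then framed with a red border.

Every shape is tilted by the same angle and the image corners show triangular fill wedges — a whole-image rotation by a non-right angle. A solid red frame runs around the edge of the second image, with the content slightly shrunk inside it.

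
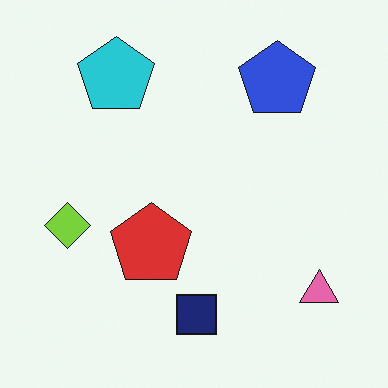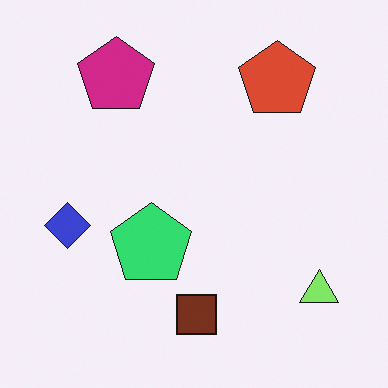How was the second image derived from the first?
The second image is the first hue-shifted by a moderate amount.

Every shape's color has rotated by the same amount around the hue wheel — a uniform hue shift.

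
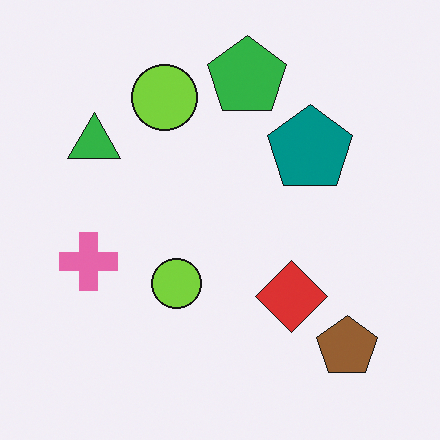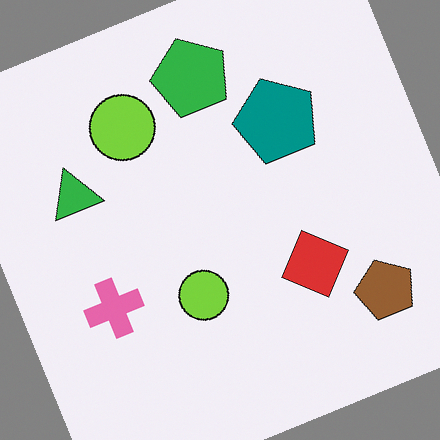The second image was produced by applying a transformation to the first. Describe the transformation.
The image was rotated counter-clockwise by a moderate amount.

Every shape is tilted by the same angle and the image corners show triangular fill wedges — a whole-image rotation by a non-right angle.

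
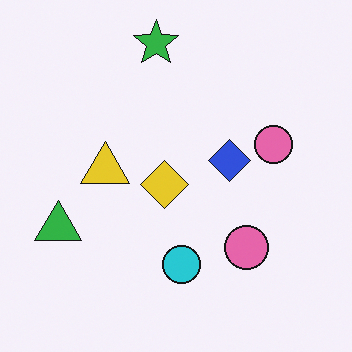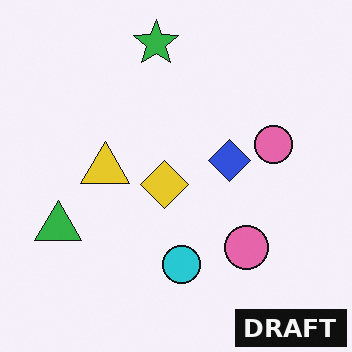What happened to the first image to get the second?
The image was watermarked with the text "DRAFT" in the lower-right corner.

A dark label reading "DRAFT" appears in the lower-right corner.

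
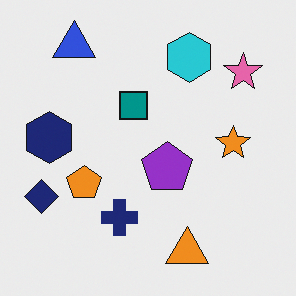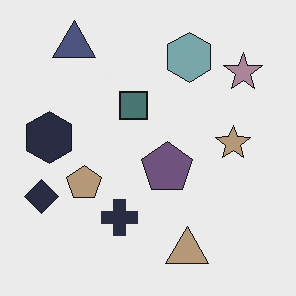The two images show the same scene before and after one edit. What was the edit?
The image was heavily desaturated.

All colors are more muted and greyish — a global saturation change.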